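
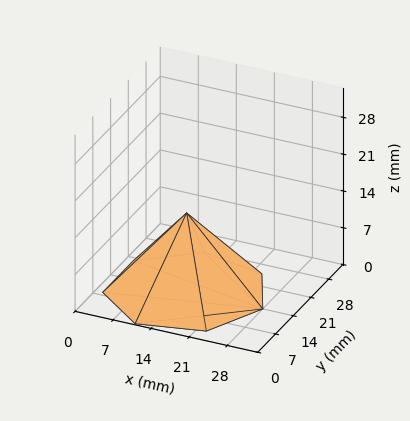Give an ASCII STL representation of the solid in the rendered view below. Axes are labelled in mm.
Reading the render: the shape is a regular 7-sided pyramid, base circumscribed radius ≈ 14 mm, apex at z ≈ 15 mm (dimensions read to the nearest mm from the axis ticks). For the STL, each face is triangulated and given an outward normal.

solid part
  facet normal 0.0000 0.0000 -1.0000
    outer loop
      vertex 10.885 27.649 0.000
      vertex 22.729 24.946 0.000
      vertex 28.000 14.000 0.000
    endloop
  endfacet
  facet normal 0.0000 0.0000 -1.0000
    outer loop
      vertex 1.386 20.074 0.000
      vertex 10.885 27.649 0.000
      vertex 28.000 14.000 0.000
    endloop
  endfacet
  facet normal 0.0000 0.0000 -1.0000
    outer loop
      vertex 1.386 7.926 0.000
      vertex 1.386 20.074 0.000
      vertex 28.000 14.000 0.000
    endloop
  endfacet
  facet normal 0.0000 0.0000 -1.0000
    outer loop
      vertex 10.885 0.351 0.000
      vertex 1.386 7.926 0.000
      vertex 28.000 14.000 0.000
    endloop
  endfacet
  facet normal 0.0000 0.0000 -1.0000
    outer loop
      vertex 22.729 3.054 0.000
      vertex 10.885 0.351 0.000
      vertex 28.000 14.000 0.000
    endloop
  endfacet
  facet normal 0.6896 0.3321 0.6436
    outer loop
      vertex 28.000 14.000 0.000
      vertex 22.729 24.946 0.000
      vertex 14.000 14.000 15.000
    endloop
  endfacet
  facet normal 0.1703 0.7462 0.6436
    outer loop
      vertex 22.729 24.946 0.000
      vertex 10.885 27.649 0.000
      vertex 14.000 14.000 15.000
    endloop
  endfacet
  facet normal -0.4772 0.5984 0.6436
    outer loop
      vertex 10.885 27.649 0.000
      vertex 1.386 20.074 0.000
      vertex 14.000 14.000 15.000
    endloop
  endfacet
  facet normal -0.7654 0.0000 0.6436
    outer loop
      vertex 1.386 20.074 0.000
      vertex 1.386 7.926 0.000
      vertex 14.000 14.000 15.000
    endloop
  endfacet
  facet normal -0.4772 -0.5984 0.6436
    outer loop
      vertex 1.386 7.926 0.000
      vertex 10.885 0.351 0.000
      vertex 14.000 14.000 15.000
    endloop
  endfacet
  facet normal 0.1703 -0.7462 0.6436
    outer loop
      vertex 10.885 0.351 0.000
      vertex 22.729 3.054 0.000
      vertex 14.000 14.000 15.000
    endloop
  endfacet
  facet normal 0.6896 -0.3321 0.6436
    outer loop
      vertex 22.729 3.054 0.000
      vertex 28.000 14.000 0.000
      vertex 14.000 14.000 15.000
    endloop
  endfacet
endsolid part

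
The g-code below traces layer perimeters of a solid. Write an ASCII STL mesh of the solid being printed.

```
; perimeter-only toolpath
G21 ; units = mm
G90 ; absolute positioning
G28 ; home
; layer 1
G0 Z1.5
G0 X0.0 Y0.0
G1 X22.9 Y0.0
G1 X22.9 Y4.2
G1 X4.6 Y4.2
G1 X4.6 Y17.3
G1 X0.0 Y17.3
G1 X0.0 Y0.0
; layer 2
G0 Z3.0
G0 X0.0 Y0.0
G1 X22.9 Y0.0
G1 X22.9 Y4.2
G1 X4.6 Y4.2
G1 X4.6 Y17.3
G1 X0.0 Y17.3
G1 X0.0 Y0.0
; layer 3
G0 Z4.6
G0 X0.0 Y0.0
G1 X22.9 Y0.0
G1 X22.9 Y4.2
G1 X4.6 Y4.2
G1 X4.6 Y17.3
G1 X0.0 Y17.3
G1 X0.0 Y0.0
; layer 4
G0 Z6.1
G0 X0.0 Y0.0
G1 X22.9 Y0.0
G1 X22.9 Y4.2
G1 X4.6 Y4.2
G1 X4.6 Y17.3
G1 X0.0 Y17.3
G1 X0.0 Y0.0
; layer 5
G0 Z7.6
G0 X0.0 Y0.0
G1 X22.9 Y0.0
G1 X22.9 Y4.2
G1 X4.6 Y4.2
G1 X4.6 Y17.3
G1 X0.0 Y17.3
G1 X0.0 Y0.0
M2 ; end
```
solid part
  facet normal 0.0000 0.0000 -1.0000
    outer loop
      vertex 22.9 4.2 0.0
      vertex 22.9 0.0 0.0
      vertex 0.0 0.0 0.0
    endloop
  endfacet
  facet normal 0.0000 0.0000 -1.0000
    outer loop
      vertex 4.6 4.2 0.0
      vertex 22.9 4.2 0.0
      vertex 0.0 0.0 0.0
    endloop
  endfacet
  facet normal 0.0000 0.0000 -1.0000
    outer loop
      vertex 4.6 17.3 0.0
      vertex 4.6 4.2 0.0
      vertex 0.0 0.0 0.0
    endloop
  endfacet
  facet normal 0.0000 0.0000 -1.0000
    outer loop
      vertex 0.0 17.3 0.0
      vertex 4.6 17.3 0.0
      vertex 0.0 0.0 0.0
    endloop
  endfacet
  facet normal 0.0000 0.0000 1.0000
    outer loop
      vertex 0.0 0.0 7.6
      vertex 22.9 0.0 7.6
      vertex 22.9 4.2 7.6
    endloop
  endfacet
  facet normal 0.0000 0.0000 1.0000
    outer loop
      vertex 0.0 0.0 7.6
      vertex 22.9 4.2 7.6
      vertex 4.6 4.2 7.6
    endloop
  endfacet
  facet normal 0.0000 0.0000 1.0000
    outer loop
      vertex 0.0 0.0 7.6
      vertex 4.6 4.2 7.6
      vertex 4.6 17.3 7.6
    endloop
  endfacet
  facet normal 0.0000 0.0000 1.0000
    outer loop
      vertex 0.0 0.0 7.6
      vertex 4.6 17.3 7.6
      vertex 0.0 17.3 7.6
    endloop
  endfacet
  facet normal 0.0000 -1.0000 0.0000
    outer loop
      vertex 0.0 0.0 0.0
      vertex 22.9 0.0 0.0
      vertex 22.9 0.0 7.6
    endloop
  endfacet
  facet normal 0.0000 -1.0000 0.0000
    outer loop
      vertex 0.0 0.0 0.0
      vertex 22.9 0.0 7.6
      vertex 0.0 0.0 7.6
    endloop
  endfacet
  facet normal 1.0000 0.0000 0.0000
    outer loop
      vertex 22.9 0.0 0.0
      vertex 22.9 4.2 0.0
      vertex 22.9 4.2 7.6
    endloop
  endfacet
  facet normal 1.0000 0.0000 0.0000
    outer loop
      vertex 22.9 0.0 0.0
      vertex 22.9 4.2 7.6
      vertex 22.9 0.0 7.6
    endloop
  endfacet
  facet normal 0.0000 1.0000 0.0000
    outer loop
      vertex 22.9 4.2 0.0
      vertex 4.6 4.2 0.0
      vertex 4.6 4.2 7.6
    endloop
  endfacet
  facet normal 0.0000 1.0000 0.0000
    outer loop
      vertex 22.9 4.2 0.0
      vertex 4.6 4.2 7.6
      vertex 22.9 4.2 7.6
    endloop
  endfacet
  facet normal 1.0000 0.0000 0.0000
    outer loop
      vertex 4.6 4.2 0.0
      vertex 4.6 17.3 0.0
      vertex 4.6 17.3 7.6
    endloop
  endfacet
  facet normal 1.0000 0.0000 0.0000
    outer loop
      vertex 4.6 4.2 0.0
      vertex 4.6 17.3 7.6
      vertex 4.6 4.2 7.6
    endloop
  endfacet
  facet normal 0.0000 1.0000 0.0000
    outer loop
      vertex 4.6 17.3 0.0
      vertex 0.0 17.3 0.0
      vertex 0.0 17.3 7.6
    endloop
  endfacet
  facet normal 0.0000 1.0000 0.0000
    outer loop
      vertex 4.6 17.3 0.0
      vertex 0.0 17.3 7.6
      vertex 4.6 17.3 7.6
    endloop
  endfacet
  facet normal -1.0000 0.0000 0.0000
    outer loop
      vertex 0.0 17.3 0.0
      vertex 0.0 0.0 0.0
      vertex 0.0 0.0 7.6
    endloop
  endfacet
  facet normal -1.0000 0.0000 0.0000
    outer loop
      vertex 0.0 17.3 0.0
      vertex 0.0 0.0 7.6
      vertex 0.0 17.3 7.6
    endloop
  endfacet
endsolid part

The G0 Z moves step by Δz≈1.5 mm. Every layer's G1 loop is the same polygon, so the solid is a straight extrusion of it from z=0 to z≈7.6. Closing with flat bottom and top caps and triangulating gives 20 facets — an L-shaped prism: outer 22.9 × 17.3 mm, arm thicknesses ≈ 4.2 mm (horizontal) and 4.6 mm (vertical), extruded 7.6 mm in z.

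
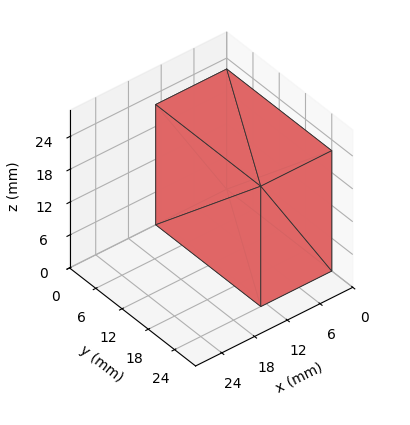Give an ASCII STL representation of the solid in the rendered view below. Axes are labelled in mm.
Reading the render: the shape is a rectangular box, roughly 13 × 24 mm footprint and 22 mm tall (dimensions read to the nearest mm from the axis ticks). For the STL, each face is triangulated and given an outward normal.

solid part
  facet normal 0.0000 0.0000 -1.0000
    outer loop
      vertex 13.00 24.00 0.00
      vertex 13.00 0.00 0.00
      vertex 0.00 0.00 0.00
    endloop
  endfacet
  facet normal 0.0000 0.0000 -1.0000
    outer loop
      vertex 0.00 24.00 0.00
      vertex 13.00 24.00 0.00
      vertex 0.00 0.00 0.00
    endloop
  endfacet
  facet normal 0.0000 0.0000 1.0000
    outer loop
      vertex 0.00 0.00 22.00
      vertex 13.00 0.00 22.00
      vertex 13.00 24.00 22.00
    endloop
  endfacet
  facet normal 0.0000 0.0000 1.0000
    outer loop
      vertex 0.00 0.00 22.00
      vertex 13.00 24.00 22.00
      vertex 0.00 24.00 22.00
    endloop
  endfacet
  facet normal 0.0000 -1.0000 0.0000
    outer loop
      vertex 0.00 0.00 0.00
      vertex 13.00 0.00 0.00
      vertex 13.00 0.00 22.00
    endloop
  endfacet
  facet normal 0.0000 -1.0000 0.0000
    outer loop
      vertex 0.00 0.00 0.00
      vertex 13.00 0.00 22.00
      vertex 0.00 0.00 22.00
    endloop
  endfacet
  facet normal 0.0000 1.0000 0.0000
    outer loop
      vertex 13.00 24.00 22.00
      vertex 13.00 24.00 0.00
      vertex 0.00 24.00 0.00
    endloop
  endfacet
  facet normal 0.0000 1.0000 0.0000
    outer loop
      vertex 0.00 24.00 22.00
      vertex 13.00 24.00 22.00
      vertex 0.00 24.00 0.00
    endloop
  endfacet
  facet normal -1.0000 0.0000 0.0000
    outer loop
      vertex 0.00 24.00 22.00
      vertex 0.00 24.00 0.00
      vertex 0.00 0.00 0.00
    endloop
  endfacet
  facet normal -1.0000 0.0000 0.0000
    outer loop
      vertex 0.00 0.00 22.00
      vertex 0.00 24.00 22.00
      vertex 0.00 0.00 0.00
    endloop
  endfacet
  facet normal 1.0000 0.0000 0.0000
    outer loop
      vertex 13.00 0.00 0.00
      vertex 13.00 24.00 0.00
      vertex 13.00 24.00 22.00
    endloop
  endfacet
  facet normal 1.0000 0.0000 0.0000
    outer loop
      vertex 13.00 0.00 0.00
      vertex 13.00 24.00 22.00
      vertex 13.00 0.00 22.00
    endloop
  endfacet
endsolid part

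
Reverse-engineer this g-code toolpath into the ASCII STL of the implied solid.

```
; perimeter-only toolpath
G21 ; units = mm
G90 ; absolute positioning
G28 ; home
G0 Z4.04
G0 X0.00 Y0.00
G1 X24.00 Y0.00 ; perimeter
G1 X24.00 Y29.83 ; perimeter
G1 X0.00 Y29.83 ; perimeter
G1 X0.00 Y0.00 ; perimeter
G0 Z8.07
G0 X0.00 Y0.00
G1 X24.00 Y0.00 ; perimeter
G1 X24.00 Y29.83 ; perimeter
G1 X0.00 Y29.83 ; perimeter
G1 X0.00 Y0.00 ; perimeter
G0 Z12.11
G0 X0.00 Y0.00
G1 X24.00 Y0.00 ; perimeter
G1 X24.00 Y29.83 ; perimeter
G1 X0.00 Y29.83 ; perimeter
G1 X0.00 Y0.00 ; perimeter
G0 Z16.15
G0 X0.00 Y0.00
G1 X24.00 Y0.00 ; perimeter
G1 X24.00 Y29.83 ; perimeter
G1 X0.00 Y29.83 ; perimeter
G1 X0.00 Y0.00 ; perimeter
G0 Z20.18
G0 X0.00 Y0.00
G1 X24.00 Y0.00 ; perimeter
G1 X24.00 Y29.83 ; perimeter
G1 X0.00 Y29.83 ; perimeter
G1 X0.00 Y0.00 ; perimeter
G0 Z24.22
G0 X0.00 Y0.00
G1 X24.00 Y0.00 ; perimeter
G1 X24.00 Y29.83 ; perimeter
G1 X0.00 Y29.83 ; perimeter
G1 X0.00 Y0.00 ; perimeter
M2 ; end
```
solid part
  facet normal 0.0000 0.0000 -1.0000
    outer loop
      vertex 24.00 29.83 0.00
      vertex 24.00 0.00 0.00
      vertex 0.00 0.00 0.00
    endloop
  endfacet
  facet normal 0.0000 0.0000 -1.0000
    outer loop
      vertex 0.00 29.83 0.00
      vertex 24.00 29.83 0.00
      vertex 0.00 0.00 0.00
    endloop
  endfacet
  facet normal 0.0000 0.0000 1.0000
    outer loop
      vertex 0.00 0.00 24.22
      vertex 24.00 0.00 24.22
      vertex 24.00 29.83 24.22
    endloop
  endfacet
  facet normal 0.0000 0.0000 1.0000
    outer loop
      vertex 0.00 0.00 24.22
      vertex 24.00 29.83 24.22
      vertex 0.00 29.83 24.22
    endloop
  endfacet
  facet normal 0.0000 -1.0000 0.0000
    outer loop
      vertex 0.00 0.00 0.00
      vertex 24.00 0.00 0.00
      vertex 24.00 0.00 24.22
    endloop
  endfacet
  facet normal 0.0000 -1.0000 0.0000
    outer loop
      vertex 0.00 0.00 0.00
      vertex 24.00 0.00 24.22
      vertex 0.00 0.00 24.22
    endloop
  endfacet
  facet normal 0.0000 1.0000 0.0000
    outer loop
      vertex 24.00 29.83 24.22
      vertex 24.00 29.83 0.00
      vertex 0.00 29.83 0.00
    endloop
  endfacet
  facet normal 0.0000 1.0000 0.0000
    outer loop
      vertex 0.00 29.83 24.22
      vertex 24.00 29.83 24.22
      vertex 0.00 29.83 0.00
    endloop
  endfacet
  facet normal -1.0000 0.0000 0.0000
    outer loop
      vertex 0.00 29.83 24.22
      vertex 0.00 29.83 0.00
      vertex 0.00 0.00 0.00
    endloop
  endfacet
  facet normal -1.0000 0.0000 0.0000
    outer loop
      vertex 0.00 0.00 24.22
      vertex 0.00 29.83 24.22
      vertex 0.00 0.00 0.00
    endloop
  endfacet
  facet normal 1.0000 0.0000 0.0000
    outer loop
      vertex 24.00 0.00 0.00
      vertex 24.00 29.83 0.00
      vertex 24.00 29.83 24.22
    endloop
  endfacet
  facet normal 1.0000 0.0000 0.0000
    outer loop
      vertex 24.00 0.00 0.00
      vertex 24.00 29.83 24.22
      vertex 24.00 0.00 24.22
    endloop
  endfacet
endsolid part

The G0 Z moves step by Δz≈4.04 mm. Every layer's G1 loop is the same polygon, so the solid is a straight extrusion of it from z=0 to z≈24.2. Closing with flat bottom and top caps and triangulating gives 12 facets — a rectangular box, roughly 24 × 29.8 mm footprint and 24.2 mm tall.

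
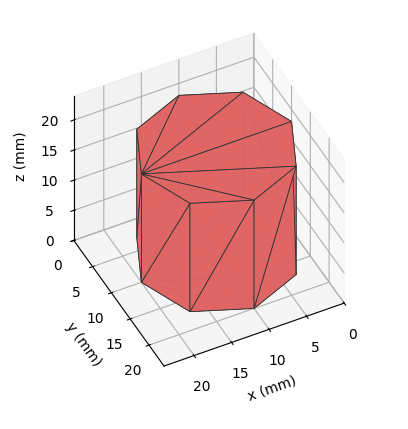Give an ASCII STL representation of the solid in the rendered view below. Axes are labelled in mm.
Reading the render: the shape is a regular 8-sided prism (a cylinder approximated with 8 flat sides), circumscribed radius ≈ 10 mm, height ≈ 18 mm (dimensions read to the nearest mm from the axis ticks). For the STL, each face is triangulated and given an outward normal.

solid part
  facet normal 0.0000 0.0000 -1.0000
    outer loop
      vertex 10.000 20.000 0.000
      vertex 17.071 17.071 0.000
      vertex 20.000 10.000 0.000
    endloop
  endfacet
  facet normal 0.0000 0.0000 -1.0000
    outer loop
      vertex 2.929 17.071 0.000
      vertex 10.000 20.000 0.000
      vertex 20.000 10.000 0.000
    endloop
  endfacet
  facet normal 0.0000 0.0000 -1.0000
    outer loop
      vertex 0.000 10.000 0.000
      vertex 2.929 17.071 0.000
      vertex 20.000 10.000 0.000
    endloop
  endfacet
  facet normal 0.0000 0.0000 -1.0000
    outer loop
      vertex 2.929 2.929 0.000
      vertex 0.000 10.000 0.000
      vertex 20.000 10.000 0.000
    endloop
  endfacet
  facet normal 0.0000 0.0000 -1.0000
    outer loop
      vertex 10.000 0.000 0.000
      vertex 2.929 2.929 0.000
      vertex 20.000 10.000 0.000
    endloop
  endfacet
  facet normal 0.0000 0.0000 -1.0000
    outer loop
      vertex 17.071 2.929 0.000
      vertex 10.000 0.000 0.000
      vertex 20.000 10.000 0.000
    endloop
  endfacet
  facet normal 0.0000 0.0000 1.0000
    outer loop
      vertex 20.000 10.000 18.000
      vertex 17.071 17.071 18.000
      vertex 10.000 20.000 18.000
    endloop
  endfacet
  facet normal 0.0000 0.0000 1.0000
    outer loop
      vertex 20.000 10.000 18.000
      vertex 10.000 20.000 18.000
      vertex 2.929 17.071 18.000
    endloop
  endfacet
  facet normal 0.0000 0.0000 1.0000
    outer loop
      vertex 20.000 10.000 18.000
      vertex 2.929 17.071 18.000
      vertex 0.000 10.000 18.000
    endloop
  endfacet
  facet normal 0.0000 0.0000 1.0000
    outer loop
      vertex 20.000 10.000 18.000
      vertex 0.000 10.000 18.000
      vertex 2.929 2.929 18.000
    endloop
  endfacet
  facet normal 0.0000 0.0000 1.0000
    outer loop
      vertex 20.000 10.000 18.000
      vertex 2.929 2.929 18.000
      vertex 10.000 0.000 18.000
    endloop
  endfacet
  facet normal 0.0000 0.0000 1.0000
    outer loop
      vertex 20.000 10.000 18.000
      vertex 10.000 0.000 18.000
      vertex 17.071 2.929 18.000
    endloop
  endfacet
  facet normal 0.9239 0.3827 0.0000
    outer loop
      vertex 20.000 10.000 0.000
      vertex 17.071 17.071 0.000
      vertex 17.071 17.071 18.000
    endloop
  endfacet
  facet normal 0.9239 0.3827 0.0000
    outer loop
      vertex 20.000 10.000 0.000
      vertex 17.071 17.071 18.000
      vertex 20.000 10.000 18.000
    endloop
  endfacet
  facet normal 0.3827 0.9239 0.0000
    outer loop
      vertex 17.071 17.071 0.000
      vertex 10.000 20.000 0.000
      vertex 10.000 20.000 18.000
    endloop
  endfacet
  facet normal 0.3827 0.9239 0.0000
    outer loop
      vertex 17.071 17.071 0.000
      vertex 10.000 20.000 18.000
      vertex 17.071 17.071 18.000
    endloop
  endfacet
  facet normal -0.3827 0.9239 0.0000
    outer loop
      vertex 10.000 20.000 0.000
      vertex 2.929 17.071 0.000
      vertex 2.929 17.071 18.000
    endloop
  endfacet
  facet normal -0.3827 0.9239 0.0000
    outer loop
      vertex 10.000 20.000 0.000
      vertex 2.929 17.071 18.000
      vertex 10.000 20.000 18.000
    endloop
  endfacet
  facet normal -0.9239 0.3827 0.0000
    outer loop
      vertex 2.929 17.071 0.000
      vertex 0.000 10.000 0.000
      vertex 0.000 10.000 18.000
    endloop
  endfacet
  facet normal -0.9239 0.3827 0.0000
    outer loop
      vertex 2.929 17.071 0.000
      vertex 0.000 10.000 18.000
      vertex 2.929 17.071 18.000
    endloop
  endfacet
  facet normal -0.9239 -0.3827 0.0000
    outer loop
      vertex 0.000 10.000 0.000
      vertex 2.929 2.929 0.000
      vertex 2.929 2.929 18.000
    endloop
  endfacet
  facet normal -0.9239 -0.3827 0.0000
    outer loop
      vertex 0.000 10.000 0.000
      vertex 2.929 2.929 18.000
      vertex 0.000 10.000 18.000
    endloop
  endfacet
  facet normal -0.3827 -0.9239 0.0000
    outer loop
      vertex 2.929 2.929 0.000
      vertex 10.000 0.000 0.000
      vertex 10.000 0.000 18.000
    endloop
  endfacet
  facet normal -0.3827 -0.9239 0.0000
    outer loop
      vertex 2.929 2.929 0.000
      vertex 10.000 0.000 18.000
      vertex 2.929 2.929 18.000
    endloop
  endfacet
  facet normal 0.3827 -0.9239 0.0000
    outer loop
      vertex 10.000 0.000 0.000
      vertex 17.071 2.929 0.000
      vertex 17.071 2.929 18.000
    endloop
  endfacet
  facet normal 0.3827 -0.9239 0.0000
    outer loop
      vertex 10.000 0.000 0.000
      vertex 17.071 2.929 18.000
      vertex 10.000 0.000 18.000
    endloop
  endfacet
  facet normal 0.9239 -0.3827 0.0000
    outer loop
      vertex 17.071 2.929 0.000
      vertex 20.000 10.000 0.000
      vertex 20.000 10.000 18.000
    endloop
  endfacet
  facet normal 0.9239 -0.3827 0.0000
    outer loop
      vertex 17.071 2.929 0.000
      vertex 20.000 10.000 18.000
      vertex 17.071 2.929 18.000
    endloop
  endfacet
endsolid part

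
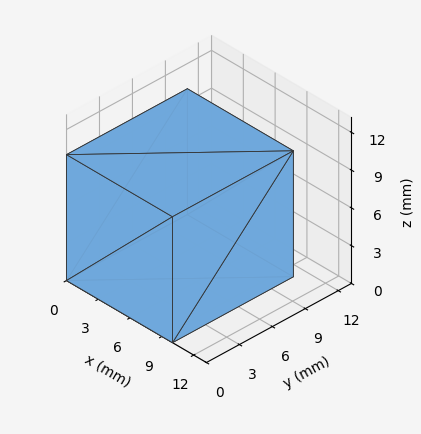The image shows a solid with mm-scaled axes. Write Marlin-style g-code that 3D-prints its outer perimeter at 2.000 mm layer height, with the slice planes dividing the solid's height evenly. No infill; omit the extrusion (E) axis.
Reading the render: the shape is a rectangular box, roughly 10 × 11 mm footprint and 10 mm tall (dimensions read to the nearest mm from the axis ticks). For the g-code, the solid's height is divided into equal slices at the stated Δz and each level perimeter traced with G1 moves after a G0 lift.

; perimeter-only toolpath
G21 ; units = mm
G90 ; absolute positioning
G28 ; home
; layer 1
G0 Z2.000
G0 X0.000 Y0.000
G1 X10.000 Y0.000
G1 X10.000 Y11.000
G1 X0.000 Y11.000
G1 X0.000 Y0.000
; layer 2
G0 Z4.000
G0 X0.000 Y0.000
G1 X10.000 Y0.000
G1 X10.000 Y11.000
G1 X0.000 Y11.000
G1 X0.000 Y0.000
; layer 3
G0 Z6.000
G0 X0.000 Y0.000
G1 X10.000 Y0.000
G1 X10.000 Y11.000
G1 X0.000 Y11.000
G1 X0.000 Y0.000
; layer 4
G0 Z8.000
G0 X0.000 Y0.000
G1 X10.000 Y0.000
G1 X10.000 Y11.000
G1 X0.000 Y11.000
G1 X0.000 Y0.000
; layer 5
G0 Z10.000
G0 X0.000 Y0.000
G1 X10.000 Y0.000
G1 X10.000 Y11.000
G1 X0.000 Y11.000
G1 X0.000 Y0.000
M2 ; end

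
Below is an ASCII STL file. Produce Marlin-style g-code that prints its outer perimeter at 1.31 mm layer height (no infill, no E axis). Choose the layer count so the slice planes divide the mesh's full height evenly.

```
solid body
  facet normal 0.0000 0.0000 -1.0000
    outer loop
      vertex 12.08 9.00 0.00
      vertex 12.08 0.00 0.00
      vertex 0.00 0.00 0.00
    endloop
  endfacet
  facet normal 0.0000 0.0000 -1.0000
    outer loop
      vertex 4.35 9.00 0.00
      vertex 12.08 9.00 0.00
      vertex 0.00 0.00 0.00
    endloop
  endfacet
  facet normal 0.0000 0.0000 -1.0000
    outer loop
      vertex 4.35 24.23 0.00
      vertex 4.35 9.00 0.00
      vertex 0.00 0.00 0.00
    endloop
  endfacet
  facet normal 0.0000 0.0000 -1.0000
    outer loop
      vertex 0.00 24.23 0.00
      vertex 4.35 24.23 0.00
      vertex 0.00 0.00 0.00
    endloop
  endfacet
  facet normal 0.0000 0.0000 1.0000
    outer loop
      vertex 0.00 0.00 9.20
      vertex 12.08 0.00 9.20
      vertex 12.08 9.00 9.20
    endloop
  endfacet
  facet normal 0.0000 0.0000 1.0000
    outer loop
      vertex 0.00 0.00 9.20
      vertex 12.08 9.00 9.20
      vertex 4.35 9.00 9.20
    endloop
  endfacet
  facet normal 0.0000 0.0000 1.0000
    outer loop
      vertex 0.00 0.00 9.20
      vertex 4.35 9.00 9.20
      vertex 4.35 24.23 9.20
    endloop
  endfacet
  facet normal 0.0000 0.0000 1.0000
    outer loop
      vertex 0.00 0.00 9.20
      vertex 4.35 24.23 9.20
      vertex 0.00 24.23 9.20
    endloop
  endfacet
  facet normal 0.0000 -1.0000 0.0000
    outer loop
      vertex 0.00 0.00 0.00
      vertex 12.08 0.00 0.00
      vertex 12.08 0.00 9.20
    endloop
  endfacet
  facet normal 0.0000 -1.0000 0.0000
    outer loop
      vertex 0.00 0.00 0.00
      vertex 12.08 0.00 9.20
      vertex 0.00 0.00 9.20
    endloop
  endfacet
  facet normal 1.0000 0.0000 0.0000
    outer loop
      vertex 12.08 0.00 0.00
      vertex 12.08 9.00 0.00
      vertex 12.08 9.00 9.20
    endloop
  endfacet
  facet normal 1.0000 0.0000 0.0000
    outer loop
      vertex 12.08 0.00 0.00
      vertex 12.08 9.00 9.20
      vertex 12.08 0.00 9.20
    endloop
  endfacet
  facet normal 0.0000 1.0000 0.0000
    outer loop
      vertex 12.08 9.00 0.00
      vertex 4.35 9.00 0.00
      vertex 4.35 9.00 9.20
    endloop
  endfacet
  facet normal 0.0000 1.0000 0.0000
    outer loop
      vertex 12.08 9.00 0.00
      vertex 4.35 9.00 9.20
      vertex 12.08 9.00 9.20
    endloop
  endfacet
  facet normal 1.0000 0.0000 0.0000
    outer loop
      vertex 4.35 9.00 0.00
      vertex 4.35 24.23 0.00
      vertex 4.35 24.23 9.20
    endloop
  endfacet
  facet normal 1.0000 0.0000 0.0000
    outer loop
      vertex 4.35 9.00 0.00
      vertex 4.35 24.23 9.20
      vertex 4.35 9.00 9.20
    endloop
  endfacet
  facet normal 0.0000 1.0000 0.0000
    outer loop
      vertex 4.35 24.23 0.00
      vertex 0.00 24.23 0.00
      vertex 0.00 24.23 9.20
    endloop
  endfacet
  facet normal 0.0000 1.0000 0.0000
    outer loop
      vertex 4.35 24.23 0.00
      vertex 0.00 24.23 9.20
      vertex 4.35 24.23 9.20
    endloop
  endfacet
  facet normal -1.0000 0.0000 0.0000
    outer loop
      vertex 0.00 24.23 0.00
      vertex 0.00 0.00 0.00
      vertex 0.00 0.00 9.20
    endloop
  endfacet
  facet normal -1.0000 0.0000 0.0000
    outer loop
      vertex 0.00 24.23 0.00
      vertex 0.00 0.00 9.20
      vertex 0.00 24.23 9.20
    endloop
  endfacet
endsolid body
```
; perimeter-only toolpath
G21 ; units = mm
G90 ; absolute positioning
G28 ; home
; layer 1
G0 Z1.31
G0 X0.00 Y0.00
G1 X12.08 Y0.00
G1 X12.08 Y9.00
G1 X4.35 Y9.00
G1 X4.35 Y24.23
G1 X0.00 Y24.23
G1 X0.00 Y0.00
; layer 2
G0 Z2.63
G0 X0.00 Y0.00
G1 X12.08 Y0.00
G1 X12.08 Y9.00
G1 X4.35 Y9.00
G1 X4.35 Y24.23
G1 X0.00 Y24.23
G1 X0.00 Y0.00
; layer 3
G0 Z3.94
G0 X0.00 Y0.00
G1 X12.08 Y0.00
G1 X12.08 Y9.00
G1 X4.35 Y9.00
G1 X4.35 Y24.23
G1 X0.00 Y24.23
G1 X0.00 Y0.00
; layer 4
G0 Z5.26
G0 X0.00 Y0.00
G1 X12.08 Y0.00
G1 X12.08 Y9.00
G1 X4.35 Y9.00
G1 X4.35 Y24.23
G1 X0.00 Y24.23
G1 X0.00 Y0.00
; layer 5
G0 Z6.57
G0 X0.00 Y0.00
G1 X12.08 Y0.00
G1 X12.08 Y9.00
G1 X4.35 Y9.00
G1 X4.35 Y24.23
G1 X0.00 Y24.23
G1 X0.00 Y0.00
; layer 6
G0 Z7.89
G0 X0.00 Y0.00
G1 X12.08 Y0.00
G1 X12.08 Y9.00
G1 X4.35 Y9.00
G1 X4.35 Y24.23
G1 X0.00 Y24.23
G1 X0.00 Y0.00
; layer 7
G0 Z9.20
G0 X0.00 Y0.00
G1 X12.08 Y0.00
G1 X12.08 Y9.00
G1 X4.35 Y9.00
G1 X4.35 Y24.23
G1 X0.00 Y24.23
G1 X0.00 Y0.00
M2 ; end

The solid is an L-shaped prism: outer 12.1 × 24.2 mm, arm thicknesses ≈ 9 mm (horizontal) and 4.35 mm (vertical), extruded 9.2 mm in z. Slicing at Δz = 1.31 mm — 7 equal slices spanning the solid's height, so layer i sits at z = i·h/7 — gives 7 non-empty perimeters. Each is a 6-segment closed polygon; G0 lifts to the layer z and rapids to the start vertex, then G1 traces the edges.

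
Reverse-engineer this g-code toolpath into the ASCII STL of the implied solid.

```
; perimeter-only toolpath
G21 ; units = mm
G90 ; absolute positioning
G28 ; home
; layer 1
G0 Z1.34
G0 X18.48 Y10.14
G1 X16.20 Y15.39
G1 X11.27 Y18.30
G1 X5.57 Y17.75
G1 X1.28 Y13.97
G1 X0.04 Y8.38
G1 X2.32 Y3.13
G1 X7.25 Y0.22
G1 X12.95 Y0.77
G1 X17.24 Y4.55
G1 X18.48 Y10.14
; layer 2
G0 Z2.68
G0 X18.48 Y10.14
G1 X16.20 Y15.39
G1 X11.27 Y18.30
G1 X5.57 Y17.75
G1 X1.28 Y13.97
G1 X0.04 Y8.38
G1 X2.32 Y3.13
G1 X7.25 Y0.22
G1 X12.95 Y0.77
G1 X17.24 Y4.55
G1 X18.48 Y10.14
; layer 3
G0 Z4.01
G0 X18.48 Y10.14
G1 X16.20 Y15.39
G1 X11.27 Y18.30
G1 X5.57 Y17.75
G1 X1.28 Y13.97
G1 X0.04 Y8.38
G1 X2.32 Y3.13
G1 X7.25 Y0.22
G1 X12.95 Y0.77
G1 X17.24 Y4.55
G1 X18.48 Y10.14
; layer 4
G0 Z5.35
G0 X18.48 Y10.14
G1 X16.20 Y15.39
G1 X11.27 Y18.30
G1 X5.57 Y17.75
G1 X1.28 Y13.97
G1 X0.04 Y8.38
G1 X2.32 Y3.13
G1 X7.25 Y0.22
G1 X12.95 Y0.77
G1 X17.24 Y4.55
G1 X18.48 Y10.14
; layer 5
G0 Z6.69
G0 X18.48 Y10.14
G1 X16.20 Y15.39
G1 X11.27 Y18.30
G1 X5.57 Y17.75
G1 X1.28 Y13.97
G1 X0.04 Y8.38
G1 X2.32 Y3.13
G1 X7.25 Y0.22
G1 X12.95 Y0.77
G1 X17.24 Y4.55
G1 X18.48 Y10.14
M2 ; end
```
solid part
  facet normal 0.0000 0.0000 -1.0000
    outer loop
      vertex 11.27 18.30 0.00
      vertex 16.20 15.39 0.00
      vertex 18.48 10.14 0.00
    endloop
  endfacet
  facet normal 0.0000 0.0000 -1.0000
    outer loop
      vertex 5.57 17.75 0.00
      vertex 11.27 18.30 0.00
      vertex 18.48 10.14 0.00
    endloop
  endfacet
  facet normal 0.0000 0.0000 -1.0000
    outer loop
      vertex 1.28 13.97 0.00
      vertex 5.57 17.75 0.00
      vertex 18.48 10.14 0.00
    endloop
  endfacet
  facet normal 0.0000 0.0000 -1.0000
    outer loop
      vertex 0.04 8.38 0.00
      vertex 1.28 13.97 0.00
      vertex 18.48 10.14 0.00
    endloop
  endfacet
  facet normal 0.0000 0.0000 -1.0000
    outer loop
      vertex 2.32 3.13 0.00
      vertex 0.04 8.38 0.00
      vertex 18.48 10.14 0.00
    endloop
  endfacet
  facet normal 0.0000 0.0000 -1.0000
    outer loop
      vertex 7.25 0.22 0.00
      vertex 2.32 3.13 0.00
      vertex 18.48 10.14 0.00
    endloop
  endfacet
  facet normal 0.0000 0.0000 -1.0000
    outer loop
      vertex 12.95 0.77 0.00
      vertex 7.25 0.22 0.00
      vertex 18.48 10.14 0.00
    endloop
  endfacet
  facet normal 0.0000 0.0000 -1.0000
    outer loop
      vertex 17.24 4.55 0.00
      vertex 12.95 0.77 0.00
      vertex 18.48 10.14 0.00
    endloop
  endfacet
  facet normal 0.0000 0.0000 1.0000
    outer loop
      vertex 18.48 10.14 6.69
      vertex 16.20 15.39 6.69
      vertex 11.27 18.30 6.69
    endloop
  endfacet
  facet normal 0.0000 0.0000 1.0000
    outer loop
      vertex 18.48 10.14 6.69
      vertex 11.27 18.30 6.69
      vertex 5.57 17.75 6.69
    endloop
  endfacet
  facet normal 0.0000 0.0000 1.0000
    outer loop
      vertex 18.48 10.14 6.69
      vertex 5.57 17.75 6.69
      vertex 1.28 13.97 6.69
    endloop
  endfacet
  facet normal 0.0000 0.0000 1.0000
    outer loop
      vertex 18.48 10.14 6.69
      vertex 1.28 13.97 6.69
      vertex 0.04 8.38 6.69
    endloop
  endfacet
  facet normal 0.0000 0.0000 1.0000
    outer loop
      vertex 18.48 10.14 6.69
      vertex 0.04 8.38 6.69
      vertex 2.32 3.13 6.69
    endloop
  endfacet
  facet normal 0.0000 0.0000 1.0000
    outer loop
      vertex 18.48 10.14 6.69
      vertex 2.32 3.13 6.69
      vertex 7.25 0.22 6.69
    endloop
  endfacet
  facet normal 0.0000 0.0000 1.0000
    outer loop
      vertex 18.48 10.14 6.69
      vertex 7.25 0.22 6.69
      vertex 12.95 0.77 6.69
    endloop
  endfacet
  facet normal 0.0000 0.0000 1.0000
    outer loop
      vertex 18.48 10.14 6.69
      vertex 12.95 0.77 6.69
      vertex 17.24 4.55 6.69
    endloop
  endfacet
  facet normal 0.9172 0.3983 0.0000
    outer loop
      vertex 18.48 10.14 0.00
      vertex 16.20 15.39 0.00
      vertex 16.20 15.39 6.69
    endloop
  endfacet
  facet normal 0.9172 0.3983 0.0000
    outer loop
      vertex 18.48 10.14 0.00
      vertex 16.20 15.39 6.69
      vertex 18.48 10.14 6.69
    endloop
  endfacet
  facet normal 0.5083 0.8612 0.0000
    outer loop
      vertex 16.20 15.39 0.00
      vertex 11.27 18.30 0.00
      vertex 11.27 18.30 6.69
    endloop
  endfacet
  facet normal 0.5083 0.8612 0.0000
    outer loop
      vertex 16.20 15.39 0.00
      vertex 11.27 18.30 6.69
      vertex 16.20 15.39 6.69
    endloop
  endfacet
  facet normal -0.0960 0.9954 0.0000
    outer loop
      vertex 11.27 18.30 0.00
      vertex 5.57 17.75 0.00
      vertex 5.57 17.75 6.69
    endloop
  endfacet
  facet normal -0.0960 0.9954 0.0000
    outer loop
      vertex 11.27 18.30 0.00
      vertex 5.57 17.75 6.69
      vertex 11.27 18.30 6.69
    endloop
  endfacet
  facet normal -0.6611 0.7503 0.0000
    outer loop
      vertex 5.57 17.75 0.00
      vertex 1.28 13.97 0.00
      vertex 1.28 13.97 6.69
    endloop
  endfacet
  facet normal -0.6611 0.7503 0.0000
    outer loop
      vertex 5.57 17.75 0.00
      vertex 1.28 13.97 6.69
      vertex 5.57 17.75 6.69
    endloop
  endfacet
  facet normal -0.9763 0.2166 0.0000
    outer loop
      vertex 1.28 13.97 0.00
      vertex 0.04 8.38 0.00
      vertex 0.04 8.38 6.69
    endloop
  endfacet
  facet normal -0.9763 0.2166 0.0000
    outer loop
      vertex 1.28 13.97 0.00
      vertex 0.04 8.38 6.69
      vertex 1.28 13.97 6.69
    endloop
  endfacet
  facet normal -0.9172 -0.3983 0.0000
    outer loop
      vertex 0.04 8.38 0.00
      vertex 2.32 3.13 0.00
      vertex 2.32 3.13 6.69
    endloop
  endfacet
  facet normal -0.9172 -0.3983 0.0000
    outer loop
      vertex 0.04 8.38 0.00
      vertex 2.32 3.13 6.69
      vertex 0.04 8.38 6.69
    endloop
  endfacet
  facet normal -0.5083 -0.8612 0.0000
    outer loop
      vertex 2.32 3.13 0.00
      vertex 7.25 0.22 0.00
      vertex 7.25 0.22 6.69
    endloop
  endfacet
  facet normal -0.5083 -0.8612 0.0000
    outer loop
      vertex 2.32 3.13 0.00
      vertex 7.25 0.22 6.69
      vertex 2.32 3.13 6.69
    endloop
  endfacet
  facet normal 0.0960 -0.9954 0.0000
    outer loop
      vertex 7.25 0.22 0.00
      vertex 12.95 0.77 0.00
      vertex 12.95 0.77 6.69
    endloop
  endfacet
  facet normal 0.0960 -0.9954 0.0000
    outer loop
      vertex 7.25 0.22 0.00
      vertex 12.95 0.77 6.69
      vertex 7.25 0.22 6.69
    endloop
  endfacet
  facet normal 0.6611 -0.7503 0.0000
    outer loop
      vertex 12.95 0.77 0.00
      vertex 17.24 4.55 0.00
      vertex 17.24 4.55 6.69
    endloop
  endfacet
  facet normal 0.6611 -0.7503 0.0000
    outer loop
      vertex 12.95 0.77 0.00
      vertex 17.24 4.55 6.69
      vertex 12.95 0.77 6.69
    endloop
  endfacet
  facet normal 0.9763 -0.2166 0.0000
    outer loop
      vertex 17.24 4.55 0.00
      vertex 18.48 10.14 0.00
      vertex 18.48 10.14 6.69
    endloop
  endfacet
  facet normal 0.9763 -0.2166 0.0000
    outer loop
      vertex 17.24 4.55 0.00
      vertex 18.48 10.14 6.69
      vertex 17.24 4.55 6.69
    endloop
  endfacet
endsolid part

The G0 Z moves step by Δz≈1.34 mm. Every layer's G1 loop is the same polygon, so the solid is a straight extrusion of it from z=0 to z≈6.69. Closing with flat bottom and top caps and triangulating gives 36 facets — a regular 10-sided prism (a cylinder approximated with 10 flat sides), circumscribed radius ≈ 9.26 mm, height ≈ 6.69 mm.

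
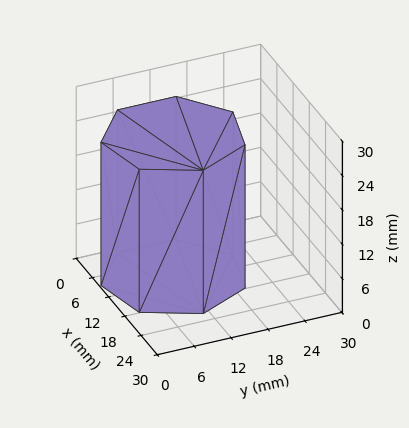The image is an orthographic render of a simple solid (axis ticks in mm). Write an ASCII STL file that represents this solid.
Reading the render: the shape is a regular 7-sided prism (a cylinder approximated with 7 flat sides), circumscribed radius ≈ 11 mm, height ≈ 25 mm (dimensions read to the nearest mm from the axis ticks). For the STL, each face is triangulated and given an outward normal.

solid part
  facet normal 0.0000 0.0000 -1.0000
    outer loop
      vertex 8.55 21.72 0.00
      vertex 17.86 19.60 0.00
      vertex 22.00 11.00 0.00
    endloop
  endfacet
  facet normal 0.0000 0.0000 -1.0000
    outer loop
      vertex 1.09 15.77 0.00
      vertex 8.55 21.72 0.00
      vertex 22.00 11.00 0.00
    endloop
  endfacet
  facet normal 0.0000 0.0000 -1.0000
    outer loop
      vertex 1.09 6.23 0.00
      vertex 1.09 15.77 0.00
      vertex 22.00 11.00 0.00
    endloop
  endfacet
  facet normal 0.0000 0.0000 -1.0000
    outer loop
      vertex 8.55 0.28 0.00
      vertex 1.09 6.23 0.00
      vertex 22.00 11.00 0.00
    endloop
  endfacet
  facet normal 0.0000 0.0000 -1.0000
    outer loop
      vertex 17.86 2.40 0.00
      vertex 8.55 0.28 0.00
      vertex 22.00 11.00 0.00
    endloop
  endfacet
  facet normal 0.0000 0.0000 1.0000
    outer loop
      vertex 22.00 11.00 25.00
      vertex 17.86 19.60 25.00
      vertex 8.55 21.72 25.00
    endloop
  endfacet
  facet normal 0.0000 0.0000 1.0000
    outer loop
      vertex 22.00 11.00 25.00
      vertex 8.55 21.72 25.00
      vertex 1.09 15.77 25.00
    endloop
  endfacet
  facet normal 0.0000 0.0000 1.0000
    outer loop
      vertex 22.00 11.00 25.00
      vertex 1.09 15.77 25.00
      vertex 1.09 6.23 25.00
    endloop
  endfacet
  facet normal 0.0000 0.0000 1.0000
    outer loop
      vertex 22.00 11.00 25.00
      vertex 1.09 6.23 25.00
      vertex 8.55 0.28 25.00
    endloop
  endfacet
  facet normal 0.0000 0.0000 1.0000
    outer loop
      vertex 22.00 11.00 25.00
      vertex 8.55 0.28 25.00
      vertex 17.86 2.40 25.00
    endloop
  endfacet
  facet normal 0.9010 0.4338 0.0000
    outer loop
      vertex 22.00 11.00 0.00
      vertex 17.86 19.60 0.00
      vertex 17.86 19.60 25.00
    endloop
  endfacet
  facet normal 0.9010 0.4338 0.0000
    outer loop
      vertex 22.00 11.00 0.00
      vertex 17.86 19.60 25.00
      vertex 22.00 11.00 25.00
    endloop
  endfacet
  facet normal 0.2220 0.9750 0.0000
    outer loop
      vertex 17.86 19.60 0.00
      vertex 8.55 21.72 0.00
      vertex 8.55 21.72 25.00
    endloop
  endfacet
  facet normal 0.2220 0.9750 0.0000
    outer loop
      vertex 17.86 19.60 0.00
      vertex 8.55 21.72 25.00
      vertex 17.86 19.60 25.00
    endloop
  endfacet
  facet normal -0.6235 0.7818 0.0000
    outer loop
      vertex 8.55 21.72 0.00
      vertex 1.09 15.77 0.00
      vertex 1.09 15.77 25.00
    endloop
  endfacet
  facet normal -0.6235 0.7818 0.0000
    outer loop
      vertex 8.55 21.72 0.00
      vertex 1.09 15.77 25.00
      vertex 8.55 21.72 25.00
    endloop
  endfacet
  facet normal -1.0000 0.0000 0.0000
    outer loop
      vertex 1.09 15.77 0.00
      vertex 1.09 6.23 0.00
      vertex 1.09 6.23 25.00
    endloop
  endfacet
  facet normal -1.0000 0.0000 0.0000
    outer loop
      vertex 1.09 15.77 0.00
      vertex 1.09 6.23 25.00
      vertex 1.09 15.77 25.00
    endloop
  endfacet
  facet normal -0.6235 -0.7818 0.0000
    outer loop
      vertex 1.09 6.23 0.00
      vertex 8.55 0.28 0.00
      vertex 8.55 0.28 25.00
    endloop
  endfacet
  facet normal -0.6235 -0.7818 0.0000
    outer loop
      vertex 1.09 6.23 0.00
      vertex 8.55 0.28 25.00
      vertex 1.09 6.23 25.00
    endloop
  endfacet
  facet normal 0.2220 -0.9750 0.0000
    outer loop
      vertex 8.55 0.28 0.00
      vertex 17.86 2.40 0.00
      vertex 17.86 2.40 25.00
    endloop
  endfacet
  facet normal 0.2220 -0.9750 0.0000
    outer loop
      vertex 8.55 0.28 0.00
      vertex 17.86 2.40 25.00
      vertex 8.55 0.28 25.00
    endloop
  endfacet
  facet normal 0.9010 -0.4338 0.0000
    outer loop
      vertex 17.86 2.40 0.00
      vertex 22.00 11.00 0.00
      vertex 22.00 11.00 25.00
    endloop
  endfacet
  facet normal 0.9010 -0.4338 0.0000
    outer loop
      vertex 17.86 2.40 0.00
      vertex 22.00 11.00 25.00
      vertex 17.86 2.40 25.00
    endloop
  endfacet
endsolid part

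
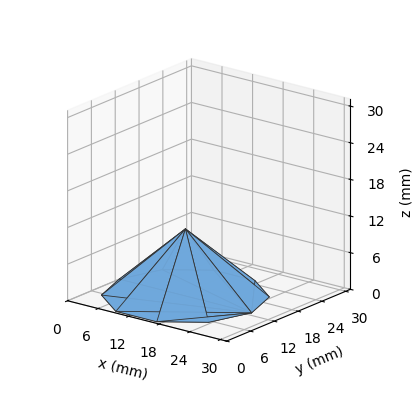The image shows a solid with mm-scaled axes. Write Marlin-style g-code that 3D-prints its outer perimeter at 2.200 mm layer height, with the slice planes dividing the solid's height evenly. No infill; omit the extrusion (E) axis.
Reading the render: the shape is a regular 10-sided pyramid, base circumscribed radius ≈ 13 mm, apex at z ≈ 11 mm (dimensions read to the nearest mm from the axis ticks). For the g-code, the solid's height is divided into equal slices at the stated Δz and each level perimeter traced with G1 moves after a G0 lift.

; perimeter-only toolpath
G21 ; units = mm
G90 ; absolute positioning
G28 ; home
; layer 1
G0 Z2.200
G0 X23.400 Y13.000
G1 X21.414 Y19.113
G1 X16.214 Y22.891
G1 X9.786 Y22.891
G1 X4.586 Y19.113
G1 X2.600 Y13.000
G1 X4.586 Y6.887
G1 X9.786 Y3.109
G1 X16.214 Y3.109
G1 X21.414 Y6.887
G1 X23.400 Y13.000
; layer 2
G0 Z4.400
G0 X20.800 Y13.000
G1 X19.310 Y17.585
G1 X15.410 Y20.418
G1 X10.590 Y20.418
G1 X6.690 Y17.585
G1 X5.200 Y13.000
G1 X6.690 Y8.415
G1 X10.590 Y5.582
G1 X15.410 Y5.582
G1 X19.310 Y8.415
G1 X20.800 Y13.000
; layer 3
G0 Z6.600
G0 X18.200 Y13.000
G1 X17.207 Y16.056
G1 X14.607 Y17.946
G1 X11.393 Y17.946
G1 X8.793 Y16.056
G1 X7.800 Y13.000
G1 X8.793 Y9.944
G1 X11.393 Y8.054
G1 X14.607 Y8.054
G1 X17.207 Y9.944
G1 X18.200 Y13.000
; layer 4
G0 Z8.800
G0 X15.600 Y13.000
G1 X15.103 Y14.528
G1 X13.803 Y15.473
G1 X12.197 Y15.473
G1 X10.897 Y14.528
G1 X10.400 Y13.000
G1 X10.897 Y11.472
G1 X12.197 Y10.527
G1 X13.803 Y10.527
G1 X15.103 Y11.472
G1 X15.600 Y13.000
M2 ; end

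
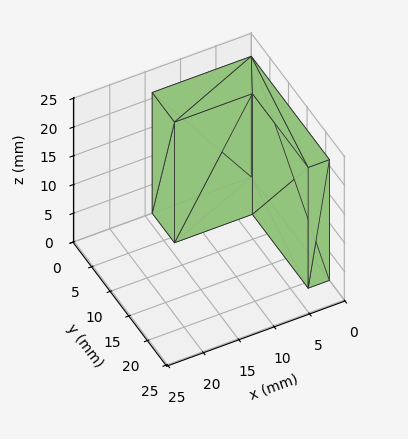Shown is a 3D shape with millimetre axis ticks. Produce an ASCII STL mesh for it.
Reading the render: the shape is an L-shaped prism: outer 14 × 21 mm, arm thicknesses ≈ 6 mm (horizontal) and 3 mm (vertical), extruded 21 mm in z (dimensions read to the nearest mm from the axis ticks). For the STL, each face is triangulated and given an outward normal.

solid part
  facet normal 0.0000 0.0000 -1.0000
    outer loop
      vertex 14.0 6.0 0.0
      vertex 14.0 0.0 0.0
      vertex 0.0 0.0 0.0
    endloop
  endfacet
  facet normal 0.0000 0.0000 -1.0000
    outer loop
      vertex 3.0 6.0 0.0
      vertex 14.0 6.0 0.0
      vertex 0.0 0.0 0.0
    endloop
  endfacet
  facet normal 0.0000 0.0000 -1.0000
    outer loop
      vertex 3.0 21.0 0.0
      vertex 3.0 6.0 0.0
      vertex 0.0 0.0 0.0
    endloop
  endfacet
  facet normal 0.0000 0.0000 -1.0000
    outer loop
      vertex 0.0 21.0 0.0
      vertex 3.0 21.0 0.0
      vertex 0.0 0.0 0.0
    endloop
  endfacet
  facet normal 0.0000 0.0000 1.0000
    outer loop
      vertex 0.0 0.0 21.0
      vertex 14.0 0.0 21.0
      vertex 14.0 6.0 21.0
    endloop
  endfacet
  facet normal 0.0000 0.0000 1.0000
    outer loop
      vertex 0.0 0.0 21.0
      vertex 14.0 6.0 21.0
      vertex 3.0 6.0 21.0
    endloop
  endfacet
  facet normal 0.0000 0.0000 1.0000
    outer loop
      vertex 0.0 0.0 21.0
      vertex 3.0 6.0 21.0
      vertex 3.0 21.0 21.0
    endloop
  endfacet
  facet normal 0.0000 0.0000 1.0000
    outer loop
      vertex 0.0 0.0 21.0
      vertex 3.0 21.0 21.0
      vertex 0.0 21.0 21.0
    endloop
  endfacet
  facet normal 0.0000 -1.0000 0.0000
    outer loop
      vertex 0.0 0.0 0.0
      vertex 14.0 0.0 0.0
      vertex 14.0 0.0 21.0
    endloop
  endfacet
  facet normal 0.0000 -1.0000 0.0000
    outer loop
      vertex 0.0 0.0 0.0
      vertex 14.0 0.0 21.0
      vertex 0.0 0.0 21.0
    endloop
  endfacet
  facet normal 1.0000 0.0000 0.0000
    outer loop
      vertex 14.0 0.0 0.0
      vertex 14.0 6.0 0.0
      vertex 14.0 6.0 21.0
    endloop
  endfacet
  facet normal 1.0000 0.0000 0.0000
    outer loop
      vertex 14.0 0.0 0.0
      vertex 14.0 6.0 21.0
      vertex 14.0 0.0 21.0
    endloop
  endfacet
  facet normal 0.0000 1.0000 0.0000
    outer loop
      vertex 14.0 6.0 0.0
      vertex 3.0 6.0 0.0
      vertex 3.0 6.0 21.0
    endloop
  endfacet
  facet normal 0.0000 1.0000 0.0000
    outer loop
      vertex 14.0 6.0 0.0
      vertex 3.0 6.0 21.0
      vertex 14.0 6.0 21.0
    endloop
  endfacet
  facet normal 1.0000 0.0000 0.0000
    outer loop
      vertex 3.0 6.0 0.0
      vertex 3.0 21.0 0.0
      vertex 3.0 21.0 21.0
    endloop
  endfacet
  facet normal 1.0000 0.0000 0.0000
    outer loop
      vertex 3.0 6.0 0.0
      vertex 3.0 21.0 21.0
      vertex 3.0 6.0 21.0
    endloop
  endfacet
  facet normal 0.0000 1.0000 0.0000
    outer loop
      vertex 3.0 21.0 0.0
      vertex 0.0 21.0 0.0
      vertex 0.0 21.0 21.0
    endloop
  endfacet
  facet normal 0.0000 1.0000 0.0000
    outer loop
      vertex 3.0 21.0 0.0
      vertex 0.0 21.0 21.0
      vertex 3.0 21.0 21.0
    endloop
  endfacet
  facet normal -1.0000 0.0000 0.0000
    outer loop
      vertex 0.0 21.0 0.0
      vertex 0.0 0.0 0.0
      vertex 0.0 0.0 21.0
    endloop
  endfacet
  facet normal -1.0000 0.0000 0.0000
    outer loop
      vertex 0.0 21.0 0.0
      vertex 0.0 0.0 21.0
      vertex 0.0 21.0 21.0
    endloop
  endfacet
endsolid part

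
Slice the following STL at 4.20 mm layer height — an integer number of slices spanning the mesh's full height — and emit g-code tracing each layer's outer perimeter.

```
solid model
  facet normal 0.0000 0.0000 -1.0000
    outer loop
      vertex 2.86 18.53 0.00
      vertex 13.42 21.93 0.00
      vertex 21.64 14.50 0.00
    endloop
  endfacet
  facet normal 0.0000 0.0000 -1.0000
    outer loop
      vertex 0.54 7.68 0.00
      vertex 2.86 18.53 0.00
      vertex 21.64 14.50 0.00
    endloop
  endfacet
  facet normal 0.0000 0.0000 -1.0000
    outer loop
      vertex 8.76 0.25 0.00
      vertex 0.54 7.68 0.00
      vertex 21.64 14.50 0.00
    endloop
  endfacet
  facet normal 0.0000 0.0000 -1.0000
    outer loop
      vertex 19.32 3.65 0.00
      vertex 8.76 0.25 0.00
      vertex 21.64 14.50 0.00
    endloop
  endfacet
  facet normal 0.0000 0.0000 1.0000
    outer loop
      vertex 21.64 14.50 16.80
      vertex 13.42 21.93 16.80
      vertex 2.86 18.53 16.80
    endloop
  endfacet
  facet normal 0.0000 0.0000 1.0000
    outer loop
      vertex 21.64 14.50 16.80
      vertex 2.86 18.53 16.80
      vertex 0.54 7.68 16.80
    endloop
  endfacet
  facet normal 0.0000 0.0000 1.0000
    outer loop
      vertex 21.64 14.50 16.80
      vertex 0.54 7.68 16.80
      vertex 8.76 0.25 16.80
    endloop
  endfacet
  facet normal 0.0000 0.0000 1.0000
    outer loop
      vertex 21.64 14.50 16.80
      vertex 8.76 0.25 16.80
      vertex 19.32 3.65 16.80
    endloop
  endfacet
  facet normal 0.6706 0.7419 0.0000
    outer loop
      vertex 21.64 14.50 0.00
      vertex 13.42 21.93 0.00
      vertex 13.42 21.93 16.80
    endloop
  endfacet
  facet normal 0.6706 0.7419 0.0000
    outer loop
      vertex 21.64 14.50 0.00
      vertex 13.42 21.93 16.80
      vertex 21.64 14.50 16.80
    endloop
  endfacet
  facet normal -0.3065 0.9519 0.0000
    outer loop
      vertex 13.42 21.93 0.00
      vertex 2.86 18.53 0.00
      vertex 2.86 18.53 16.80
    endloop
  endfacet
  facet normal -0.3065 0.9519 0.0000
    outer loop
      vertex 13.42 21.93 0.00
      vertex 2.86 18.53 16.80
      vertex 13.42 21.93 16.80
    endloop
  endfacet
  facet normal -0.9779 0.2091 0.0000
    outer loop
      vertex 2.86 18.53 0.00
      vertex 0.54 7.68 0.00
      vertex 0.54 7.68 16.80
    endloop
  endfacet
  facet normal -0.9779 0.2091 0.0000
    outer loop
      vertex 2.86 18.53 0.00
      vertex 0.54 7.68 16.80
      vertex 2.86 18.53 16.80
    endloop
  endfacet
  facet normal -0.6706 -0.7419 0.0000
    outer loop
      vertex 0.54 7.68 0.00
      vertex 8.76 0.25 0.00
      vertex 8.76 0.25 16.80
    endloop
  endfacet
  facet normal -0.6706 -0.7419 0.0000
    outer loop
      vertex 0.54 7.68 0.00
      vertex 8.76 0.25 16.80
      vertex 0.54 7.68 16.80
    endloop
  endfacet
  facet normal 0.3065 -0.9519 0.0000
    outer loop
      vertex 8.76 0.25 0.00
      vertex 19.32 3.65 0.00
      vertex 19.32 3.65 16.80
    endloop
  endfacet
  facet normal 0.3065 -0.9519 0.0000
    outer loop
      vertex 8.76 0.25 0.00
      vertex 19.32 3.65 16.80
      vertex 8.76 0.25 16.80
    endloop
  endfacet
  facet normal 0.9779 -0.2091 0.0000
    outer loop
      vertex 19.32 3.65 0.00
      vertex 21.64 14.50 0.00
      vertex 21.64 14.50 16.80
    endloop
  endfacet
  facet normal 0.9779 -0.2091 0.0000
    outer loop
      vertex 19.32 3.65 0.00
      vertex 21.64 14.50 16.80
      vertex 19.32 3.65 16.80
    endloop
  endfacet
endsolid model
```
; perimeter-only toolpath
G21 ; units = mm
G90 ; absolute positioning
G28 ; home
; layer 1
G0 Z4.20
G0 X21.64 Y14.50
G1 X13.42 Y21.93
G1 X2.86 Y18.53
G1 X0.54 Y7.68
G1 X8.76 Y0.25
G1 X19.32 Y3.65
G1 X21.64 Y14.50
; layer 2
G0 Z8.40
G0 X21.64 Y14.50
G1 X13.42 Y21.93
G1 X2.86 Y18.53
G1 X0.54 Y7.68
G1 X8.76 Y0.25
G1 X19.32 Y3.65
G1 X21.64 Y14.50
; layer 3
G0 Z12.60
G0 X21.64 Y14.50
G1 X13.42 Y21.93
G1 X2.86 Y18.53
G1 X0.54 Y7.68
G1 X8.76 Y0.25
G1 X19.32 Y3.65
G1 X21.64 Y14.50
; layer 4
G0 Z16.80
G0 X21.64 Y14.50
G1 X13.42 Y21.93
G1 X2.86 Y18.53
G1 X0.54 Y7.68
G1 X8.76 Y0.25
G1 X19.32 Y3.65
G1 X21.64 Y14.50
M2 ; end

The solid is a regular 6-sided prism (a cylinder approximated with 6 flat sides), circumscribed radius ≈ 11.1 mm, height ≈ 16.8 mm. Slicing at Δz = 4.20 mm — 4 equal slices spanning the solid's height, so layer i sits at z = i·h/4 — gives 4 non-empty perimeters. Each is a 6-segment closed polygon; G0 lifts to the layer z and rapids to the start vertex, then G1 traces the edges.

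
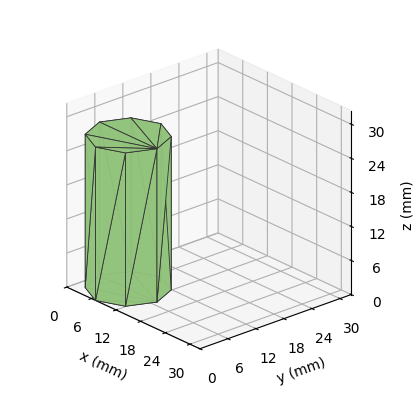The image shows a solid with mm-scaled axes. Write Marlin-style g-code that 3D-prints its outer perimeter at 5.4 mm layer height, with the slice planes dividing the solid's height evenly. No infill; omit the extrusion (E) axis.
Reading the render: the shape is a regular 8-sided prism (a cylinder approximated with 8 flat sides), circumscribed radius ≈ 7 mm, height ≈ 27 mm (dimensions read to the nearest mm from the axis ticks). For the g-code, the solid's height is divided into equal slices at the stated Δz and each level perimeter traced with G1 moves after a G0 lift.

; perimeter-only toolpath
G21 ; units = mm
G90 ; absolute positioning
G28 ; home
; layer 1
G0 Z5.4
G0 X14.0 Y7.0
G1 X11.9 Y11.9
G1 X7.0 Y14.0
G1 X2.1 Y11.9
G1 X0.0 Y7.0
G1 X2.1 Y2.1
G1 X7.0 Y0.0
G1 X11.9 Y2.1
G1 X14.0 Y7.0
; layer 2
G0 Z10.8
G0 X14.0 Y7.0
G1 X11.9 Y11.9
G1 X7.0 Y14.0
G1 X2.1 Y11.9
G1 X0.0 Y7.0
G1 X2.1 Y2.1
G1 X7.0 Y0.0
G1 X11.9 Y2.1
G1 X14.0 Y7.0
; layer 3
G0 Z16.2
G0 X14.0 Y7.0
G1 X11.9 Y11.9
G1 X7.0 Y14.0
G1 X2.1 Y11.9
G1 X0.0 Y7.0
G1 X2.1 Y2.1
G1 X7.0 Y0.0
G1 X11.9 Y2.1
G1 X14.0 Y7.0
; layer 4
G0 Z21.6
G0 X14.0 Y7.0
G1 X11.9 Y11.9
G1 X7.0 Y14.0
G1 X2.1 Y11.9
G1 X0.0 Y7.0
G1 X2.1 Y2.1
G1 X7.0 Y0.0
G1 X11.9 Y2.1
G1 X14.0 Y7.0
; layer 5
G0 Z27.0
G0 X14.0 Y7.0
G1 X11.9 Y11.9
G1 X7.0 Y14.0
G1 X2.1 Y11.9
G1 X0.0 Y7.0
G1 X2.1 Y2.1
G1 X7.0 Y0.0
G1 X11.9 Y2.1
G1 X14.0 Y7.0
M2 ; end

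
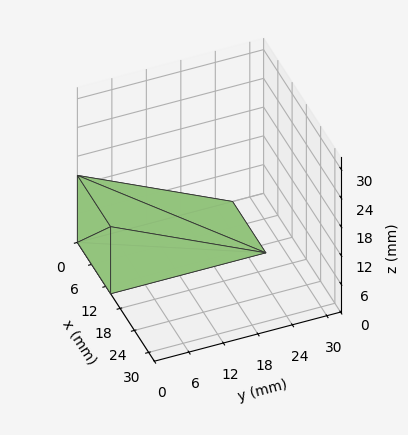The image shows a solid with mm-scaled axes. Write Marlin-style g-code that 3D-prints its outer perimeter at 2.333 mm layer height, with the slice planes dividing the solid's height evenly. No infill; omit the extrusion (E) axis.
Reading the render: the shape is a wedge (ramp): 14 × 27 mm base, rising to 14 mm along the y=0 edge and sloping linearly to z=0 at y=27 (dimensions read to the nearest mm from the axis ticks). For the g-code, the solid's height is divided into equal slices at the stated Δz and each level perimeter traced with G1 moves after a G0 lift.

; perimeter-only toolpath
G21 ; units = mm
G90 ; absolute positioning
G28 ; home
; layer 1
G0 Z2.333
G0 X0.000 Y0.000
G1 X14.000 Y0.000
G1 X14.000 Y22.500
G1 X0.000 Y22.500
G1 X0.000 Y0.000
; layer 2
G0 Z4.667
G0 X0.000 Y0.000
G1 X14.000 Y0.000
G1 X14.000 Y18.000
G1 X0.000 Y18.000
G1 X0.000 Y0.000
; layer 3
G0 Z7.000
G0 X0.000 Y0.000
G1 X14.000 Y0.000
G1 X14.000 Y13.500
G1 X0.000 Y13.500
G1 X0.000 Y0.000
; layer 4
G0 Z9.333
G0 X0.000 Y0.000
G1 X14.000 Y0.000
G1 X14.000 Y9.000
G1 X0.000 Y9.000
G1 X0.000 Y0.000
; layer 5
G0 Z11.667
G0 X0.000 Y0.000
G1 X14.000 Y0.000
G1 X14.000 Y4.500
G1 X0.000 Y4.500
G1 X0.000 Y0.000
M2 ; end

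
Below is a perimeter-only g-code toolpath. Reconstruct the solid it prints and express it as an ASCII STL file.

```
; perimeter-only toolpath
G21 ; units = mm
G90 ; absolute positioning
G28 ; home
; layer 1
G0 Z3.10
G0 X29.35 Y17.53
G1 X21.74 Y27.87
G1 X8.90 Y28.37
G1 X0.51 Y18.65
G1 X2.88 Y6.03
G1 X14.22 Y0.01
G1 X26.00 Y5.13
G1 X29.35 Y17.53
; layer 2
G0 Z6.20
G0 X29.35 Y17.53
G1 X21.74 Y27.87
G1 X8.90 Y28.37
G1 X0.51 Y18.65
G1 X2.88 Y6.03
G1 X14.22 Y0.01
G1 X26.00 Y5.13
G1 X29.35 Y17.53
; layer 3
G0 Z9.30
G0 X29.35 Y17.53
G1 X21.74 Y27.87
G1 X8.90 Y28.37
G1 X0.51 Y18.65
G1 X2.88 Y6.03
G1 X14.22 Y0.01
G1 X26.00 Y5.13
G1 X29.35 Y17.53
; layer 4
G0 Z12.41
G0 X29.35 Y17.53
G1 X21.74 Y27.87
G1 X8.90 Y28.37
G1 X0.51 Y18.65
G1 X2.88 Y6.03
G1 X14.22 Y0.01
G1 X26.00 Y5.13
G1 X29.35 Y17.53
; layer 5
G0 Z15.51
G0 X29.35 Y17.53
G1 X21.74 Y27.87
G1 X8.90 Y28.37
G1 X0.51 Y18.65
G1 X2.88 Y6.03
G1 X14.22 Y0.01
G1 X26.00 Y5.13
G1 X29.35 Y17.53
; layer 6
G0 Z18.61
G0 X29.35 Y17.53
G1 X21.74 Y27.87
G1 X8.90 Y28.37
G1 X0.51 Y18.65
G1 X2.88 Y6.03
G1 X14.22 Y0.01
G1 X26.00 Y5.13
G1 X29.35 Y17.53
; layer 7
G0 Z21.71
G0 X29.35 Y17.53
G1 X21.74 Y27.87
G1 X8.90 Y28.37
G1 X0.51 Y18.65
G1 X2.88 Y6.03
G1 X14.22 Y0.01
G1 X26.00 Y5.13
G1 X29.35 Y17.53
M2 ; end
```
solid part
  facet normal 0.0000 0.0000 -1.0000
    outer loop
      vertex 8.90 28.37 0.00
      vertex 21.74 27.87 0.00
      vertex 29.35 17.53 0.00
    endloop
  endfacet
  facet normal 0.0000 0.0000 -1.0000
    outer loop
      vertex 0.51 18.65 0.00
      vertex 8.90 28.37 0.00
      vertex 29.35 17.53 0.00
    endloop
  endfacet
  facet normal 0.0000 0.0000 -1.0000
    outer loop
      vertex 2.88 6.03 0.00
      vertex 0.51 18.65 0.00
      vertex 29.35 17.53 0.00
    endloop
  endfacet
  facet normal 0.0000 0.0000 -1.0000
    outer loop
      vertex 14.22 0.01 0.00
      vertex 2.88 6.03 0.00
      vertex 29.35 17.53 0.00
    endloop
  endfacet
  facet normal 0.0000 0.0000 -1.0000
    outer loop
      vertex 26.00 5.13 0.00
      vertex 14.22 0.01 0.00
      vertex 29.35 17.53 0.00
    endloop
  endfacet
  facet normal 0.0000 0.0000 1.0000
    outer loop
      vertex 29.35 17.53 21.71
      vertex 21.74 27.87 21.71
      vertex 8.90 28.37 21.71
    endloop
  endfacet
  facet normal 0.0000 0.0000 1.0000
    outer loop
      vertex 29.35 17.53 21.71
      vertex 8.90 28.37 21.71
      vertex 0.51 18.65 21.71
    endloop
  endfacet
  facet normal 0.0000 0.0000 1.0000
    outer loop
      vertex 29.35 17.53 21.71
      vertex 0.51 18.65 21.71
      vertex 2.88 6.03 21.71
    endloop
  endfacet
  facet normal 0.0000 0.0000 1.0000
    outer loop
      vertex 29.35 17.53 21.71
      vertex 2.88 6.03 21.71
      vertex 14.22 0.01 21.71
    endloop
  endfacet
  facet normal 0.0000 0.0000 1.0000
    outer loop
      vertex 29.35 17.53 21.71
      vertex 14.22 0.01 21.71
      vertex 26.00 5.13 21.71
    endloop
  endfacet
  facet normal 0.8054 0.5927 0.0000
    outer loop
      vertex 29.35 17.53 0.00
      vertex 21.74 27.87 0.00
      vertex 21.74 27.87 21.71
    endloop
  endfacet
  facet normal 0.8054 0.5927 0.0000
    outer loop
      vertex 29.35 17.53 0.00
      vertex 21.74 27.87 21.71
      vertex 29.35 17.53 21.71
    endloop
  endfacet
  facet normal 0.0389 0.9992 0.0000
    outer loop
      vertex 21.74 27.87 0.00
      vertex 8.90 28.37 0.00
      vertex 8.90 28.37 21.71
    endloop
  endfacet
  facet normal 0.0389 0.9992 0.0000
    outer loop
      vertex 21.74 27.87 0.00
      vertex 8.90 28.37 21.71
      vertex 21.74 27.87 21.71
    endloop
  endfacet
  facet normal -0.7570 0.6534 0.0000
    outer loop
      vertex 8.90 28.37 0.00
      vertex 0.51 18.65 0.00
      vertex 0.51 18.65 21.71
    endloop
  endfacet
  facet normal -0.7570 0.6534 0.0000
    outer loop
      vertex 8.90 28.37 0.00
      vertex 0.51 18.65 21.71
      vertex 8.90 28.37 21.71
    endloop
  endfacet
  facet normal -0.9828 -0.1846 0.0000
    outer loop
      vertex 0.51 18.65 0.00
      vertex 2.88 6.03 0.00
      vertex 2.88 6.03 21.71
    endloop
  endfacet
  facet normal -0.9828 -0.1846 0.0000
    outer loop
      vertex 0.51 18.65 0.00
      vertex 2.88 6.03 21.71
      vertex 0.51 18.65 21.71
    endloop
  endfacet
  facet normal -0.4689 -0.8833 0.0000
    outer loop
      vertex 2.88 6.03 0.00
      vertex 14.22 0.01 0.00
      vertex 14.22 0.01 21.71
    endloop
  endfacet
  facet normal -0.4689 -0.8833 0.0000
    outer loop
      vertex 2.88 6.03 0.00
      vertex 14.22 0.01 21.71
      vertex 2.88 6.03 21.71
    endloop
  endfacet
  facet normal 0.3986 -0.9171 0.0000
    outer loop
      vertex 14.22 0.01 0.00
      vertex 26.00 5.13 0.00
      vertex 26.00 5.13 21.71
    endloop
  endfacet
  facet normal 0.3986 -0.9171 0.0000
    outer loop
      vertex 14.22 0.01 0.00
      vertex 26.00 5.13 21.71
      vertex 14.22 0.01 21.71
    endloop
  endfacet
  facet normal 0.9654 -0.2608 0.0000
    outer loop
      vertex 26.00 5.13 0.00
      vertex 29.35 17.53 0.00
      vertex 29.35 17.53 21.71
    endloop
  endfacet
  facet normal 0.9654 -0.2608 0.0000
    outer loop
      vertex 26.00 5.13 0.00
      vertex 29.35 17.53 21.71
      vertex 26.00 5.13 21.71
    endloop
  endfacet
endsolid part

The G0 Z moves step by Δz≈3.10 mm. Every layer's G1 loop is the same polygon, so the solid is a straight extrusion of it from z=0 to z≈21.7. Closing with flat bottom and top caps and triangulating gives 24 facets — a regular 7-sided prism (a cylinder approximated with 7 flat sides), circumscribed radius ≈ 14.8 mm, height ≈ 21.7 mm.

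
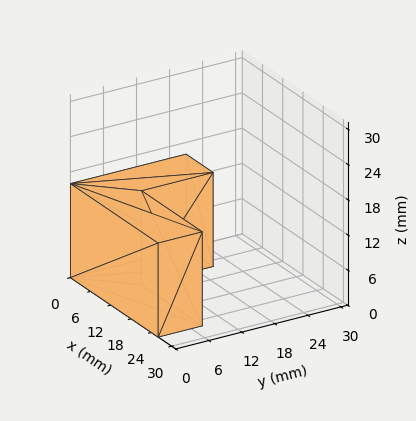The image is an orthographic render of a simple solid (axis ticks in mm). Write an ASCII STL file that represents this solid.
Reading the render: the shape is an L-shaped prism: outer 26 × 21 mm, arm thicknesses ≈ 8 mm (horizontal) and 8 mm (vertical), extruded 16 mm in z (dimensions read to the nearest mm from the axis ticks). For the STL, each face is triangulated and given an outward normal.

solid part
  facet normal 0.0000 0.0000 -1.0000
    outer loop
      vertex 26.0 8.0 0.0
      vertex 26.0 0.0 0.0
      vertex 0.0 0.0 0.0
    endloop
  endfacet
  facet normal 0.0000 0.0000 -1.0000
    outer loop
      vertex 8.0 8.0 0.0
      vertex 26.0 8.0 0.0
      vertex 0.0 0.0 0.0
    endloop
  endfacet
  facet normal 0.0000 0.0000 -1.0000
    outer loop
      vertex 8.0 21.0 0.0
      vertex 8.0 8.0 0.0
      vertex 0.0 0.0 0.0
    endloop
  endfacet
  facet normal 0.0000 0.0000 -1.0000
    outer loop
      vertex 0.0 21.0 0.0
      vertex 8.0 21.0 0.0
      vertex 0.0 0.0 0.0
    endloop
  endfacet
  facet normal 0.0000 0.0000 1.0000
    outer loop
      vertex 0.0 0.0 16.0
      vertex 26.0 0.0 16.0
      vertex 26.0 8.0 16.0
    endloop
  endfacet
  facet normal 0.0000 0.0000 1.0000
    outer loop
      vertex 0.0 0.0 16.0
      vertex 26.0 8.0 16.0
      vertex 8.0 8.0 16.0
    endloop
  endfacet
  facet normal 0.0000 0.0000 1.0000
    outer loop
      vertex 0.0 0.0 16.0
      vertex 8.0 8.0 16.0
      vertex 8.0 21.0 16.0
    endloop
  endfacet
  facet normal 0.0000 0.0000 1.0000
    outer loop
      vertex 0.0 0.0 16.0
      vertex 8.0 21.0 16.0
      vertex 0.0 21.0 16.0
    endloop
  endfacet
  facet normal 0.0000 -1.0000 0.0000
    outer loop
      vertex 0.0 0.0 0.0
      vertex 26.0 0.0 0.0
      vertex 26.0 0.0 16.0
    endloop
  endfacet
  facet normal 0.0000 -1.0000 0.0000
    outer loop
      vertex 0.0 0.0 0.0
      vertex 26.0 0.0 16.0
      vertex 0.0 0.0 16.0
    endloop
  endfacet
  facet normal 1.0000 0.0000 0.0000
    outer loop
      vertex 26.0 0.0 0.0
      vertex 26.0 8.0 0.0
      vertex 26.0 8.0 16.0
    endloop
  endfacet
  facet normal 1.0000 0.0000 0.0000
    outer loop
      vertex 26.0 0.0 0.0
      vertex 26.0 8.0 16.0
      vertex 26.0 0.0 16.0
    endloop
  endfacet
  facet normal 0.0000 1.0000 0.0000
    outer loop
      vertex 26.0 8.0 0.0
      vertex 8.0 8.0 0.0
      vertex 8.0 8.0 16.0
    endloop
  endfacet
  facet normal 0.0000 1.0000 0.0000
    outer loop
      vertex 26.0 8.0 0.0
      vertex 8.0 8.0 16.0
      vertex 26.0 8.0 16.0
    endloop
  endfacet
  facet normal 1.0000 0.0000 0.0000
    outer loop
      vertex 8.0 8.0 0.0
      vertex 8.0 21.0 0.0
      vertex 8.0 21.0 16.0
    endloop
  endfacet
  facet normal 1.0000 0.0000 0.0000
    outer loop
      vertex 8.0 8.0 0.0
      vertex 8.0 21.0 16.0
      vertex 8.0 8.0 16.0
    endloop
  endfacet
  facet normal 0.0000 1.0000 0.0000
    outer loop
      vertex 8.0 21.0 0.0
      vertex 0.0 21.0 0.0
      vertex 0.0 21.0 16.0
    endloop
  endfacet
  facet normal 0.0000 1.0000 0.0000
    outer loop
      vertex 8.0 21.0 0.0
      vertex 0.0 21.0 16.0
      vertex 8.0 21.0 16.0
    endloop
  endfacet
  facet normal -1.0000 0.0000 0.0000
    outer loop
      vertex 0.0 21.0 0.0
      vertex 0.0 0.0 0.0
      vertex 0.0 0.0 16.0
    endloop
  endfacet
  facet normal -1.0000 0.0000 0.0000
    outer loop
      vertex 0.0 21.0 0.0
      vertex 0.0 0.0 16.0
      vertex 0.0 21.0 16.0
    endloop
  endfacet
endsolid part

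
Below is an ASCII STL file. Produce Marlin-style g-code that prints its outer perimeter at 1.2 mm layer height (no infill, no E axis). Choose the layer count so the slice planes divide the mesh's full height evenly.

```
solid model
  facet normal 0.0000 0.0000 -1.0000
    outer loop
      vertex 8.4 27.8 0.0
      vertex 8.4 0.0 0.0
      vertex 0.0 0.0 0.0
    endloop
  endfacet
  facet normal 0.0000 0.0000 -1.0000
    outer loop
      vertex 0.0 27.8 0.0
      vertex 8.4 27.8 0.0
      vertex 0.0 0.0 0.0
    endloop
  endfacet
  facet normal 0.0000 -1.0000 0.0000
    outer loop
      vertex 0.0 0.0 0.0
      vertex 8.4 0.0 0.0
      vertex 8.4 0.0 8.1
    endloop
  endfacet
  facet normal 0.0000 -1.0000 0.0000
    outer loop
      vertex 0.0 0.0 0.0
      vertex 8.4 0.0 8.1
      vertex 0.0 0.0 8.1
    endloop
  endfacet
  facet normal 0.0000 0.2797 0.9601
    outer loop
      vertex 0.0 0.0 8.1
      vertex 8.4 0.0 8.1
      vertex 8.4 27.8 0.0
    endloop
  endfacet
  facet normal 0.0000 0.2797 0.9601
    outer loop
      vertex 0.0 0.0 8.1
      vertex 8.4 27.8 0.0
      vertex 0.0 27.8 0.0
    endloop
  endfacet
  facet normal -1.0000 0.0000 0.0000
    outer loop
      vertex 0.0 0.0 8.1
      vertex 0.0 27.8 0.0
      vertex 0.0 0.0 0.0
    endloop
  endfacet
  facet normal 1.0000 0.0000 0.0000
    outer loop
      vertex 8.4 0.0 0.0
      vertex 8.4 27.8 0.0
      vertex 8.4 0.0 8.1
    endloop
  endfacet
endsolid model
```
; perimeter-only toolpath
G21 ; units = mm
G90 ; absolute positioning
G28 ; home
; layer 1
G0 Z1.2
G0 X0.0 Y0.0
G1 X8.4 Y0.0
G1 X8.4 Y23.8
G1 X0.0 Y23.8
G1 X0.0 Y0.0
; layer 2
G0 Z2.3
G0 X0.0 Y0.0
G1 X8.4 Y0.0
G1 X8.4 Y19.9
G1 X0.0 Y19.9
G1 X0.0 Y0.0
; layer 3
G0 Z3.5
G0 X0.0 Y0.0
G1 X8.4 Y0.0
G1 X8.4 Y15.9
G1 X0.0 Y15.9
G1 X0.0 Y0.0
; layer 4
G0 Z4.6
G0 X0.0 Y0.0
G1 X8.4 Y0.0
G1 X8.4 Y11.9
G1 X0.0 Y11.9
G1 X0.0 Y0.0
; layer 5
G0 Z5.8
G0 X0.0 Y0.0
G1 X8.4 Y0.0
G1 X8.4 Y7.9
G1 X0.0 Y7.9
G1 X0.0 Y0.0
; layer 6
G0 Z6.9
G0 X0.0 Y0.0
G1 X8.4 Y0.0
G1 X8.4 Y4.0
G1 X0.0 Y4.0
G1 X0.0 Y0.0
M2 ; end

The solid is a wedge (ramp): 8.4 × 27.8 mm base, rising to 8.1 mm along the y=0 edge and sloping linearly to z=0 at y=27.8. Slicing at Δz = 1.2 mm — 7 equal slices spanning the solid's height, so layer i sits at z = i·h/7 — gives 6 non-empty perimeters. Each is a 4-segment closed polygon; G0 lifts to the layer z and rapids to the start vertex, then G1 traces the edges. The cross-section shrinks linearly with z (the slice at the apex is degenerate and omitted).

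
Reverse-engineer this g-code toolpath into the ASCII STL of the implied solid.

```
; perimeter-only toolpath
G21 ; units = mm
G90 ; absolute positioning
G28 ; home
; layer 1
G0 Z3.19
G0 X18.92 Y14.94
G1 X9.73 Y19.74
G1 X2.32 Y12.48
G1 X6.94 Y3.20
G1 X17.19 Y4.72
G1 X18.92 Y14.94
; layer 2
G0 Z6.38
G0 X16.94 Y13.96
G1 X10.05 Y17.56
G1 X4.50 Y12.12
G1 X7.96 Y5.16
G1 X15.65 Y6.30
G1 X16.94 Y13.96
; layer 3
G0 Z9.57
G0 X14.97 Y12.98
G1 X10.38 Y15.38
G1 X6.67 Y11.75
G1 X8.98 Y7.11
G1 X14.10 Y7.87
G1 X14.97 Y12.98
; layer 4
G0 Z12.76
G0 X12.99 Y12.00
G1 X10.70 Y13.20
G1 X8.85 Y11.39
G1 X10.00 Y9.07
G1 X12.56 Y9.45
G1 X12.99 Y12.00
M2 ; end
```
solid part
  facet normal 0.0000 0.0000 -1.0000
    outer loop
      vertex 0.15 12.85 0.00
      vertex 9.41 21.92 0.00
      vertex 20.89 15.92 0.00
    endloop
  endfacet
  facet normal 0.0000 0.0000 -1.0000
    outer loop
      vertex 5.92 1.25 0.00
      vertex 0.15 12.85 0.00
      vertex 20.89 15.92 0.00
    endloop
  endfacet
  facet normal 0.0000 0.0000 -1.0000
    outer loop
      vertex 18.73 3.15 0.00
      vertex 5.92 1.25 0.00
      vertex 20.89 15.92 0.00
    endloop
  endfacet
  facet normal 0.4043 0.7736 0.4879
    outer loop
      vertex 20.89 15.92 0.00
      vertex 9.41 21.92 0.00
      vertex 11.02 11.02 15.95
    endloop
  endfacet
  facet normal -0.6108 0.6236 0.4878
    outer loop
      vertex 9.41 21.92 0.00
      vertex 0.15 12.85 0.00
      vertex 11.02 11.02 15.95
    endloop
  endfacet
  facet normal -0.7815 -0.3887 0.4880
    outer loop
      vertex 0.15 12.85 0.00
      vertex 5.92 1.25 0.00
      vertex 11.02 11.02 15.95
    endloop
  endfacet
  facet normal 0.1281 -0.8634 0.4879
    outer loop
      vertex 5.92 1.25 0.00
      vertex 18.73 3.15 0.00
      vertex 11.02 11.02 15.95
    endloop
  endfacet
  facet normal 0.8607 -0.1456 0.4879
    outer loop
      vertex 18.73 3.15 0.00
      vertex 20.89 15.92 0.00
      vertex 11.02 11.02 15.95
    endloop
  endfacet
endsolid part

The G0 Z moves step by Δz≈3.19 mm. The G1 loops shrink linearly with z, so the solid tapers from its base footprint up to z≈15.9. Closing with a flat bottom cap and the tapered top and triangulating gives 8 facets — a regular 5-sided pyramid, base circumscribed radius ≈ 11 mm, apex at z ≈ 15.9 mm.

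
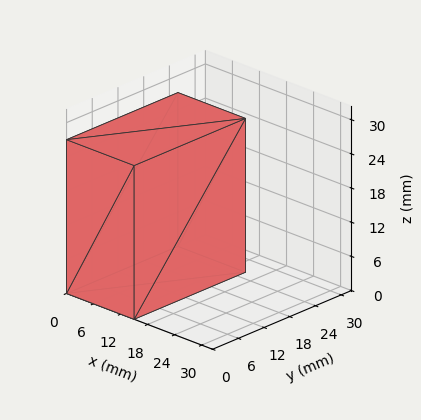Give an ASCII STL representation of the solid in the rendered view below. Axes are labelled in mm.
Reading the render: the shape is a rectangular box, roughly 15 × 26 mm footprint and 27 mm tall (dimensions read to the nearest mm from the axis ticks). For the STL, each face is triangulated and given an outward normal.

solid part
  facet normal 0.0000 0.0000 -1.0000
    outer loop
      vertex 15.000 26.000 0.000
      vertex 15.000 0.000 0.000
      vertex 0.000 0.000 0.000
    endloop
  endfacet
  facet normal 0.0000 0.0000 -1.0000
    outer loop
      vertex 0.000 26.000 0.000
      vertex 15.000 26.000 0.000
      vertex 0.000 0.000 0.000
    endloop
  endfacet
  facet normal 0.0000 0.0000 1.0000
    outer loop
      vertex 0.000 0.000 27.000
      vertex 15.000 0.000 27.000
      vertex 15.000 26.000 27.000
    endloop
  endfacet
  facet normal 0.0000 0.0000 1.0000
    outer loop
      vertex 0.000 0.000 27.000
      vertex 15.000 26.000 27.000
      vertex 0.000 26.000 27.000
    endloop
  endfacet
  facet normal 0.0000 -1.0000 0.0000
    outer loop
      vertex 0.000 0.000 0.000
      vertex 15.000 0.000 0.000
      vertex 15.000 0.000 27.000
    endloop
  endfacet
  facet normal 0.0000 -1.0000 0.0000
    outer loop
      vertex 0.000 0.000 0.000
      vertex 15.000 0.000 27.000
      vertex 0.000 0.000 27.000
    endloop
  endfacet
  facet normal 0.0000 1.0000 0.0000
    outer loop
      vertex 15.000 26.000 27.000
      vertex 15.000 26.000 0.000
      vertex 0.000 26.000 0.000
    endloop
  endfacet
  facet normal 0.0000 1.0000 0.0000
    outer loop
      vertex 0.000 26.000 27.000
      vertex 15.000 26.000 27.000
      vertex 0.000 26.000 0.000
    endloop
  endfacet
  facet normal -1.0000 0.0000 0.0000
    outer loop
      vertex 0.000 26.000 27.000
      vertex 0.000 26.000 0.000
      vertex 0.000 0.000 0.000
    endloop
  endfacet
  facet normal -1.0000 0.0000 0.0000
    outer loop
      vertex 0.000 0.000 27.000
      vertex 0.000 26.000 27.000
      vertex 0.000 0.000 0.000
    endloop
  endfacet
  facet normal 1.0000 0.0000 0.0000
    outer loop
      vertex 15.000 0.000 0.000
      vertex 15.000 26.000 0.000
      vertex 15.000 26.000 27.000
    endloop
  endfacet
  facet normal 1.0000 0.0000 0.0000
    outer loop
      vertex 15.000 0.000 0.000
      vertex 15.000 26.000 27.000
      vertex 15.000 0.000 27.000
    endloop
  endfacet
endsolid part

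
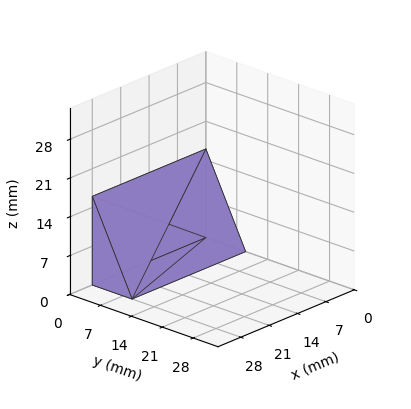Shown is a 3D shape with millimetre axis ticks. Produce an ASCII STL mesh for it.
Reading the render: the shape is a wedge (ramp): 28 × 9 mm base, rising to 16 mm along the y=0 edge and sloping linearly to z=0 at y=9 (dimensions read to the nearest mm from the axis ticks). For the STL, each face is triangulated and given an outward normal.

solid part
  facet normal 0.0000 0.0000 -1.0000
    outer loop
      vertex 28.0 9.0 0.0
      vertex 28.0 0.0 0.0
      vertex 0.0 0.0 0.0
    endloop
  endfacet
  facet normal 0.0000 0.0000 -1.0000
    outer loop
      vertex 0.0 9.0 0.0
      vertex 28.0 9.0 0.0
      vertex 0.0 0.0 0.0
    endloop
  endfacet
  facet normal 0.0000 -1.0000 0.0000
    outer loop
      vertex 0.0 0.0 0.0
      vertex 28.0 0.0 0.0
      vertex 28.0 0.0 16.0
    endloop
  endfacet
  facet normal 0.0000 -1.0000 0.0000
    outer loop
      vertex 0.0 0.0 0.0
      vertex 28.0 0.0 16.0
      vertex 0.0 0.0 16.0
    endloop
  endfacet
  facet normal 0.0000 0.8716 0.4903
    outer loop
      vertex 0.0 0.0 16.0
      vertex 28.0 0.0 16.0
      vertex 28.0 9.0 0.0
    endloop
  endfacet
  facet normal 0.0000 0.8716 0.4903
    outer loop
      vertex 0.0 0.0 16.0
      vertex 28.0 9.0 0.0
      vertex 0.0 9.0 0.0
    endloop
  endfacet
  facet normal -1.0000 0.0000 0.0000
    outer loop
      vertex 0.0 0.0 16.0
      vertex 0.0 9.0 0.0
      vertex 0.0 0.0 0.0
    endloop
  endfacet
  facet normal 1.0000 0.0000 0.0000
    outer loop
      vertex 28.0 0.0 0.0
      vertex 28.0 9.0 0.0
      vertex 28.0 0.0 16.0
    endloop
  endfacet
endsolid part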